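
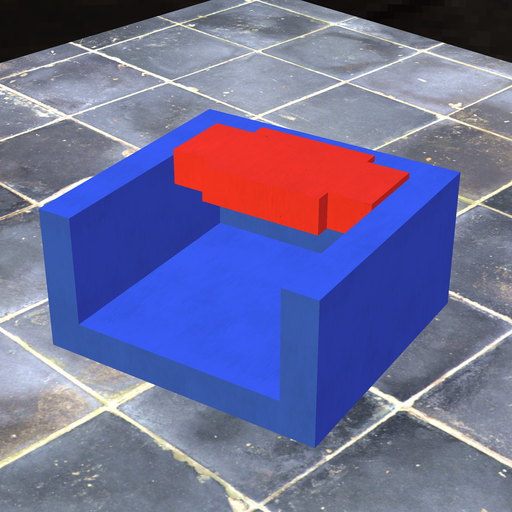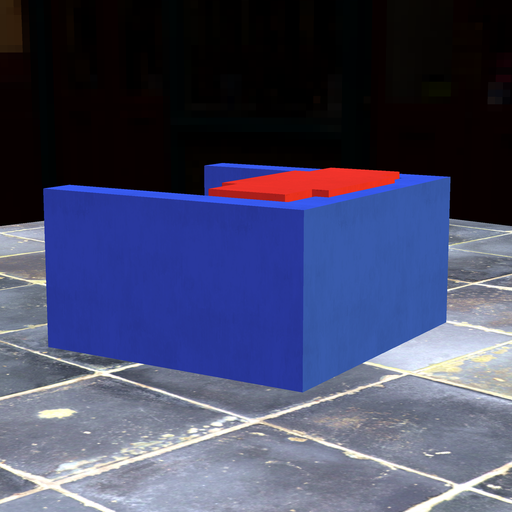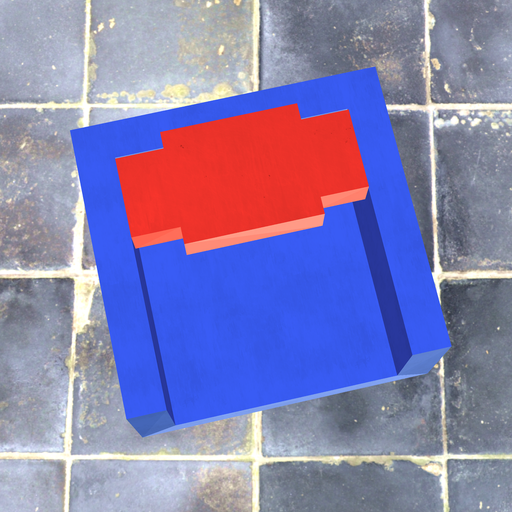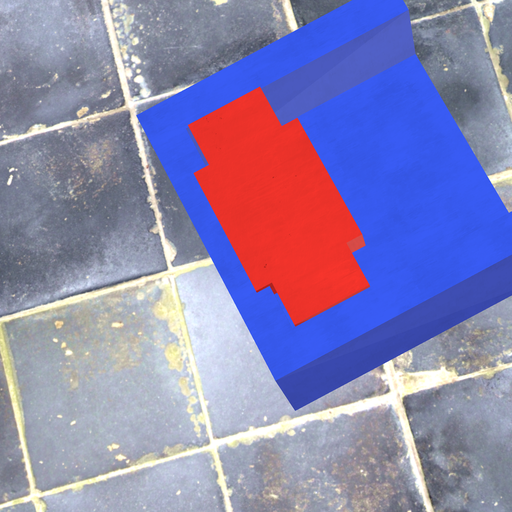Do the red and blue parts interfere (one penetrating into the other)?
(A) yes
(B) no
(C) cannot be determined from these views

(A) yes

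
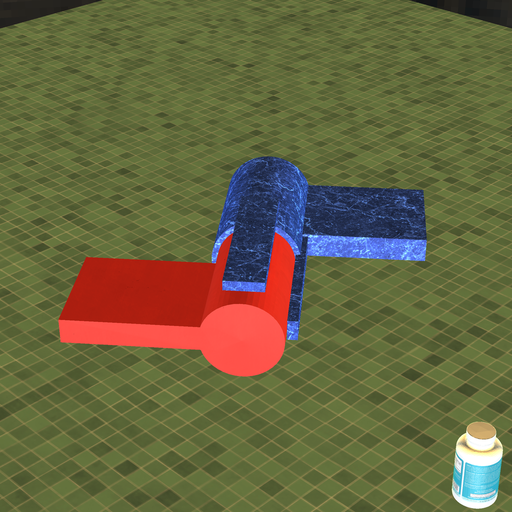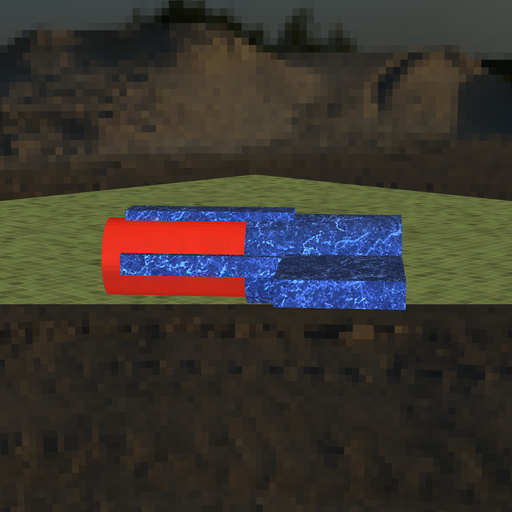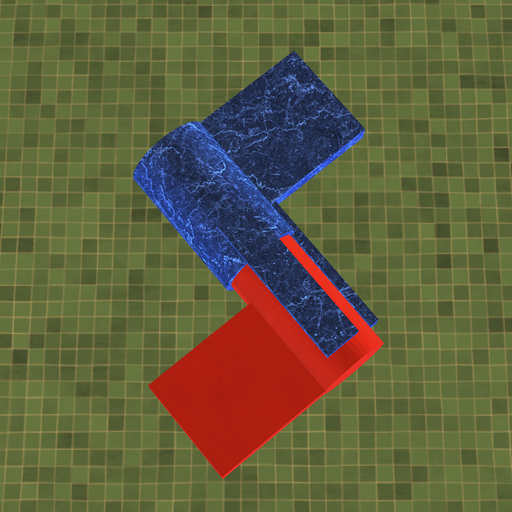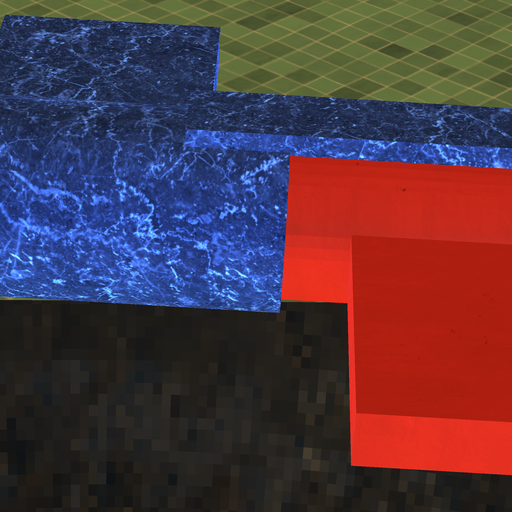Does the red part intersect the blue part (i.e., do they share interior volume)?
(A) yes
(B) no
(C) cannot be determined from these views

(A) yes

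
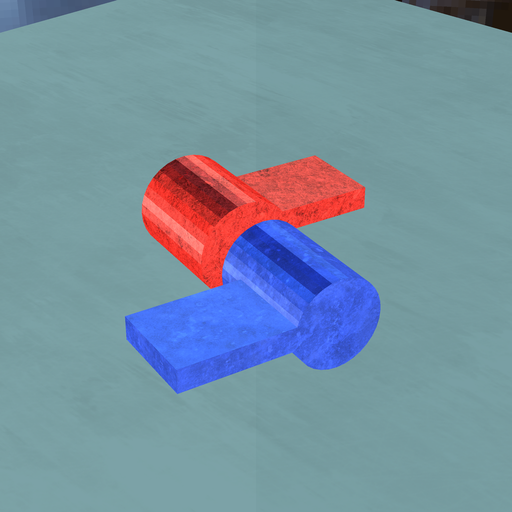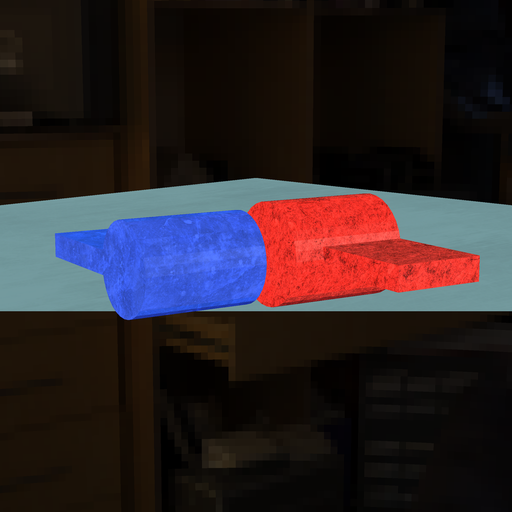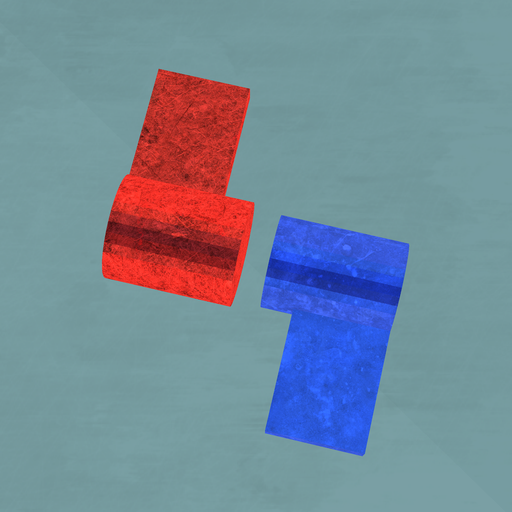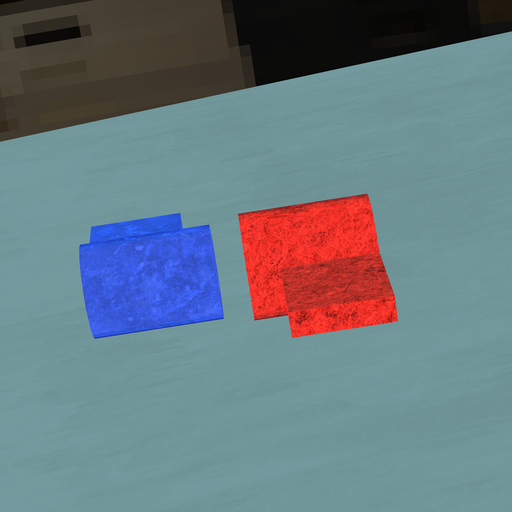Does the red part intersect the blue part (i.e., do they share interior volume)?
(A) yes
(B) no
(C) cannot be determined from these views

(B) no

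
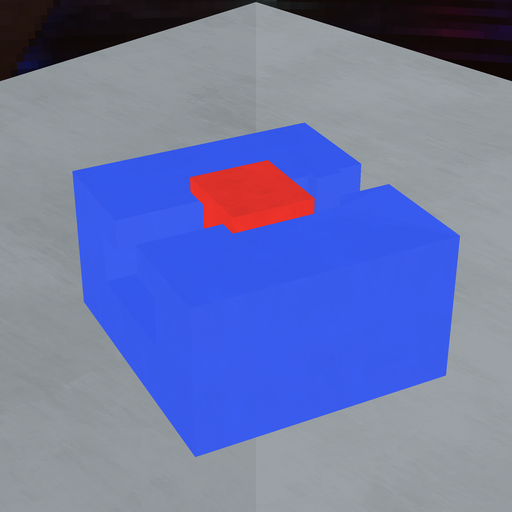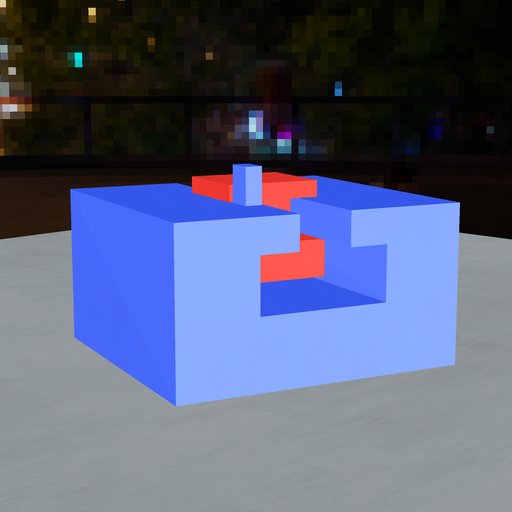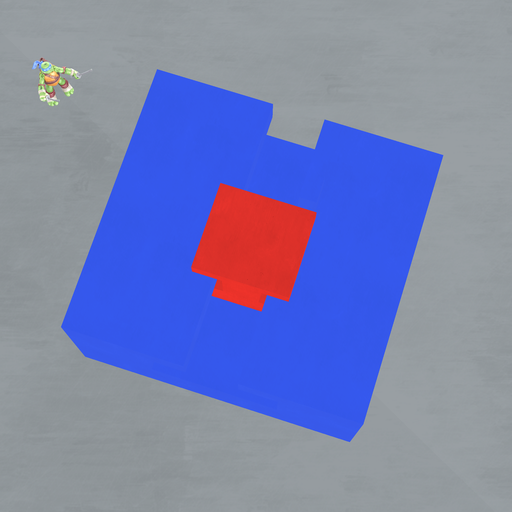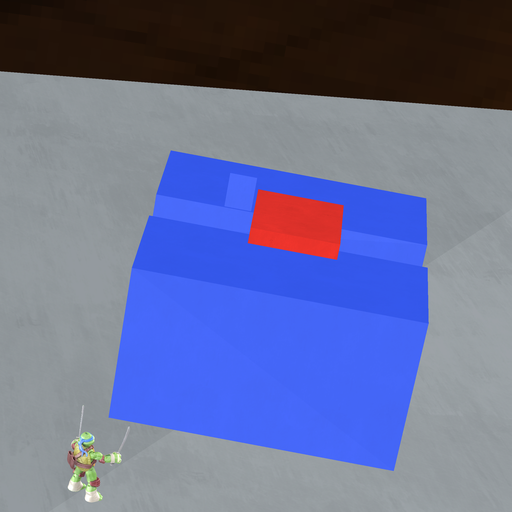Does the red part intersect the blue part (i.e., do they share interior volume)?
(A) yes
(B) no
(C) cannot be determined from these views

(B) no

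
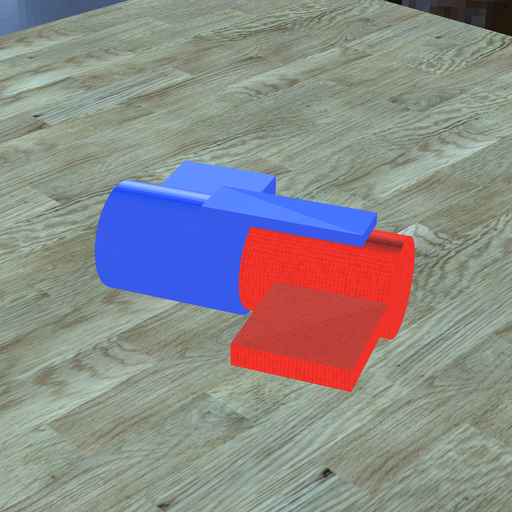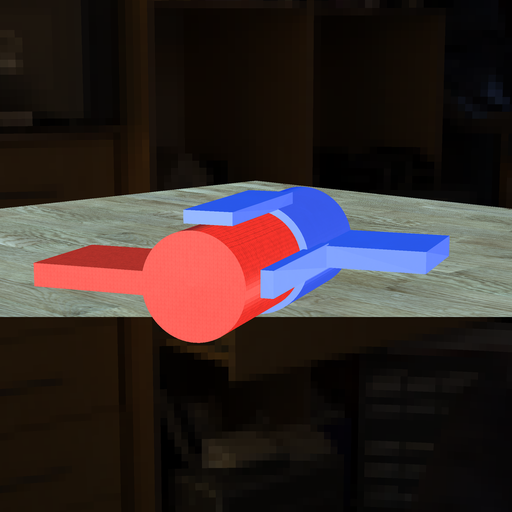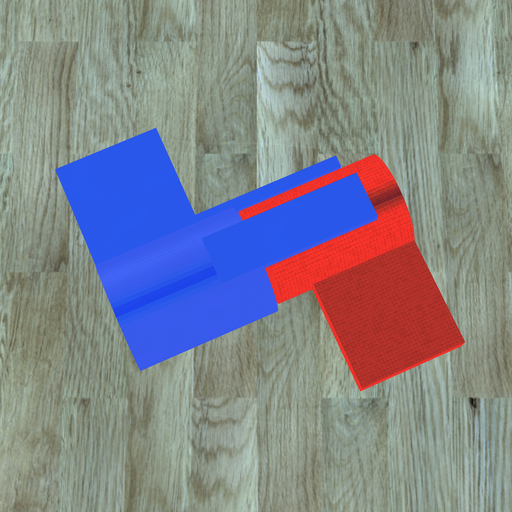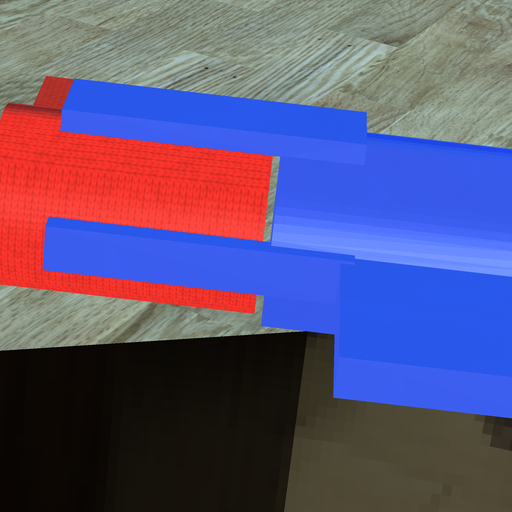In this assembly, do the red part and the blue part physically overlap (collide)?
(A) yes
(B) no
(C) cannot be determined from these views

(B) no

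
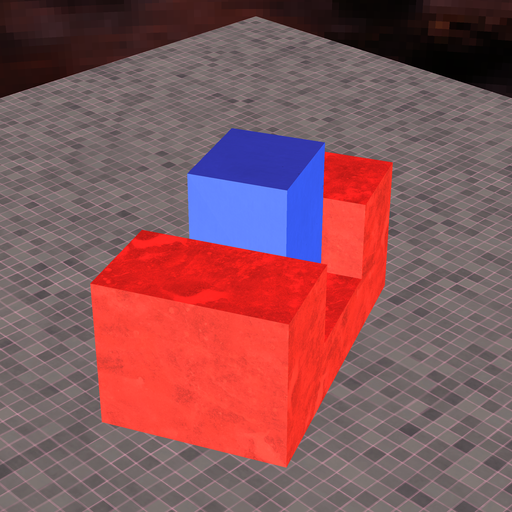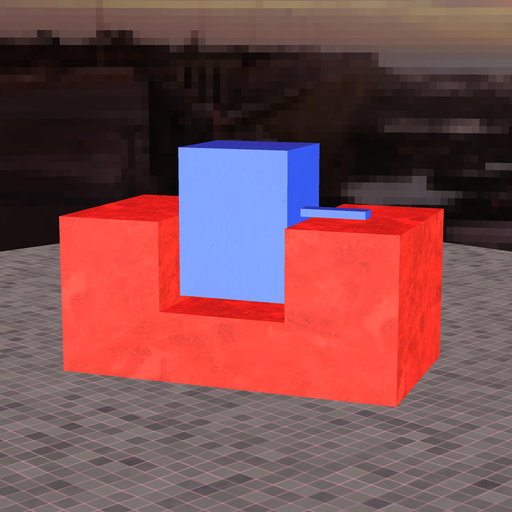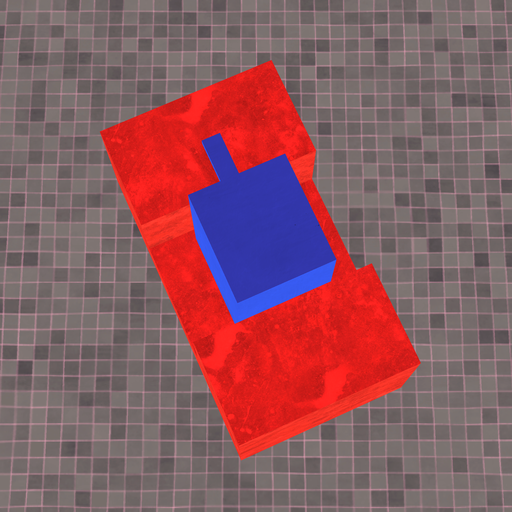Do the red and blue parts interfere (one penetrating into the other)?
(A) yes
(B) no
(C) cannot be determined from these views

(C) cannot be determined from these views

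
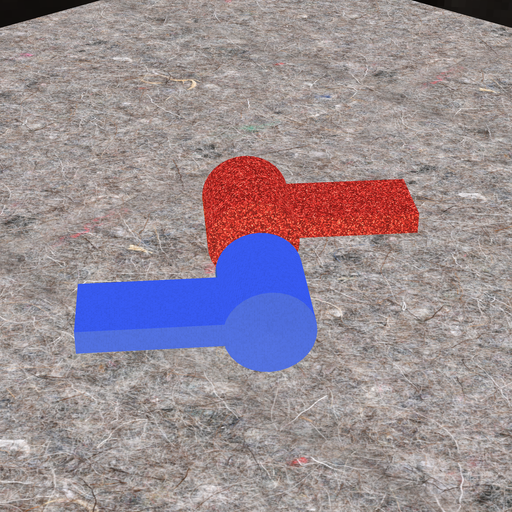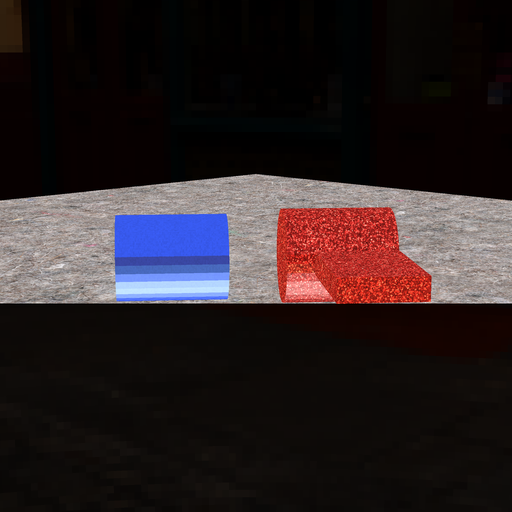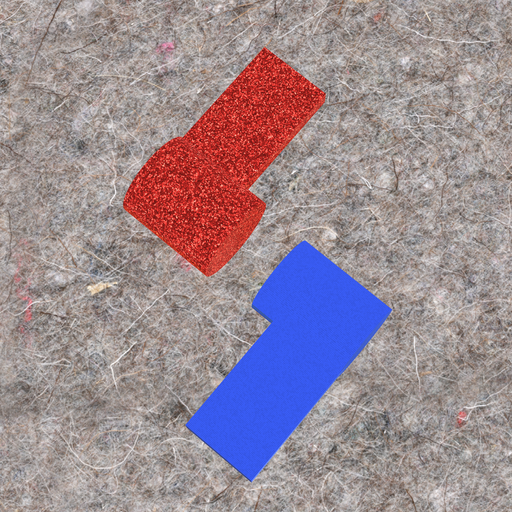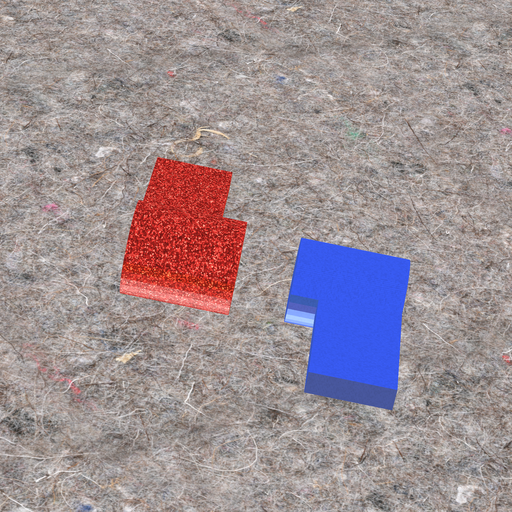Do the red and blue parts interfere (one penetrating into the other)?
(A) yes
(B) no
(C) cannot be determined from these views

(B) no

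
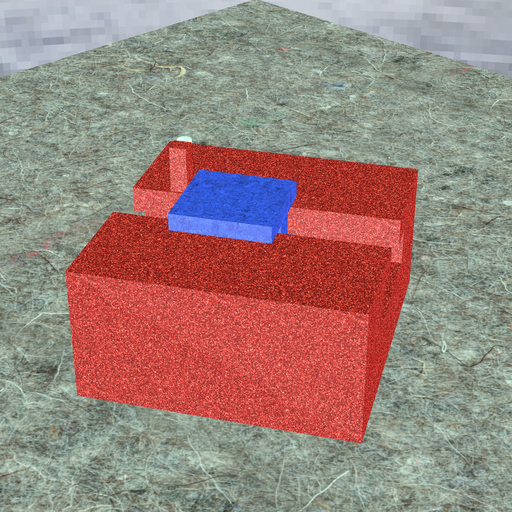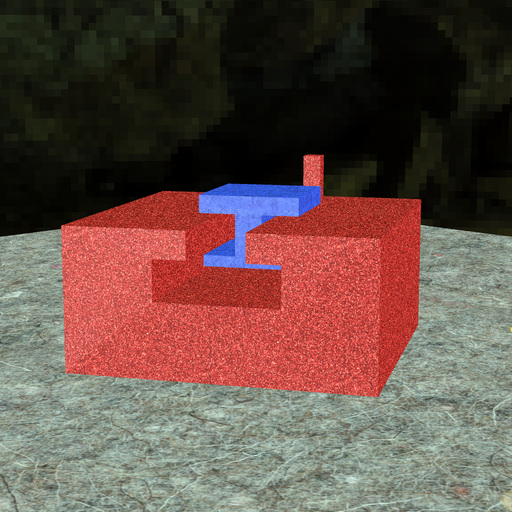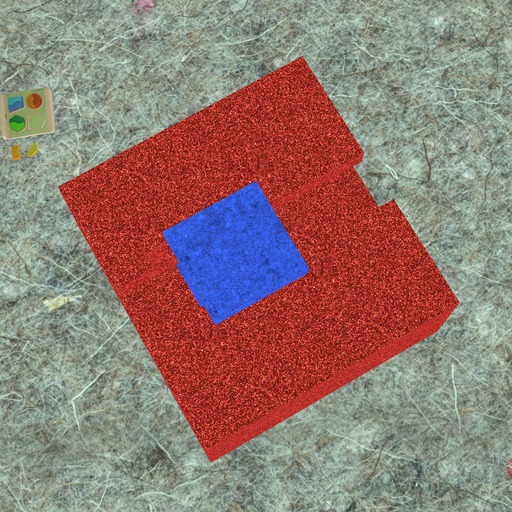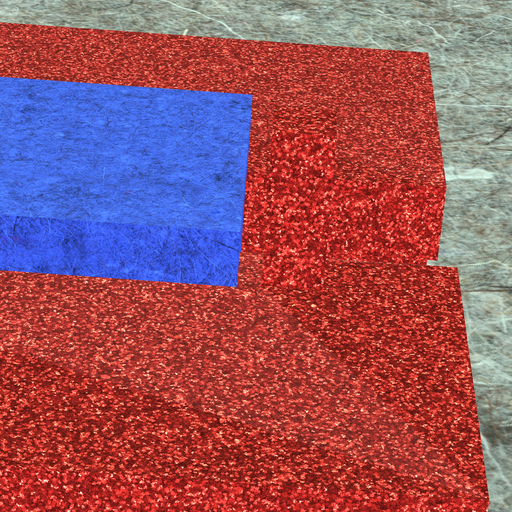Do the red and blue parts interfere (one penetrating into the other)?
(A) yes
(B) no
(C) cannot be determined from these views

(B) no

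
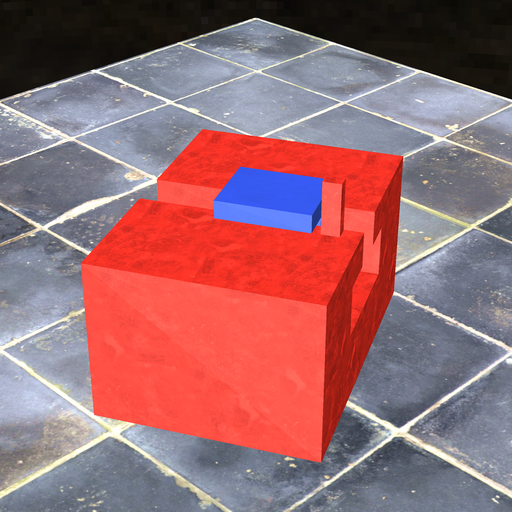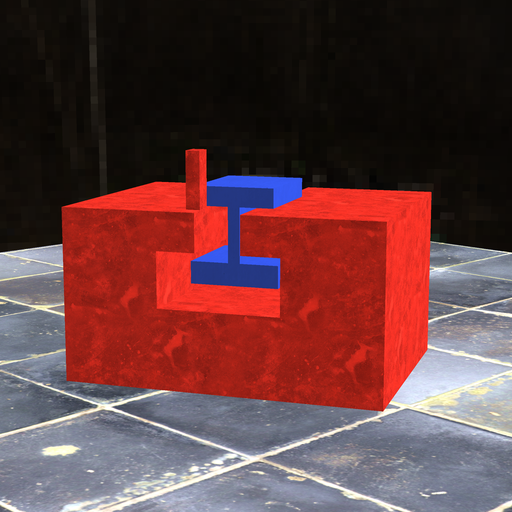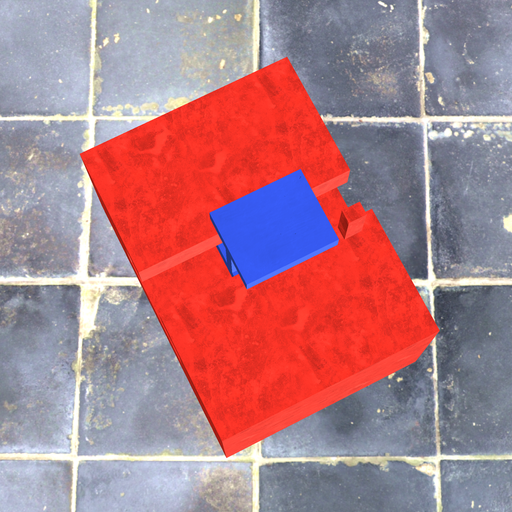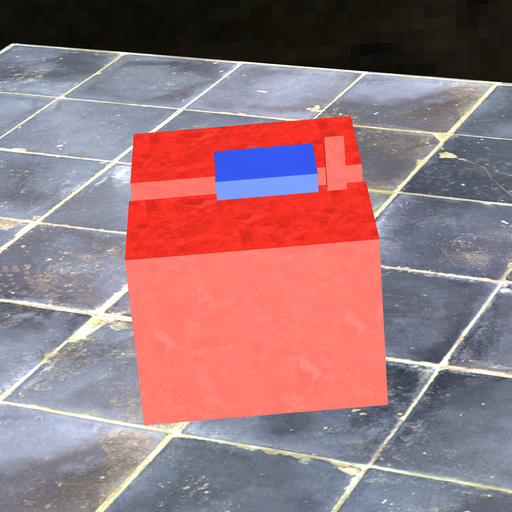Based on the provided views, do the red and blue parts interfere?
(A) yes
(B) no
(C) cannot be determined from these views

(B) no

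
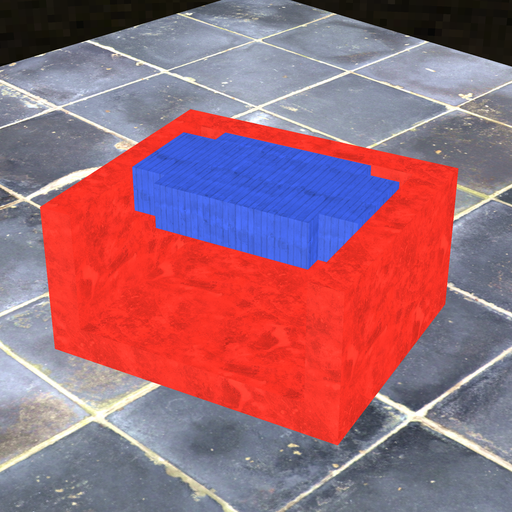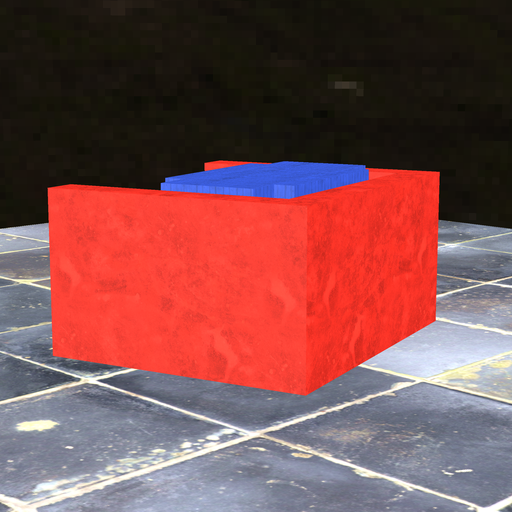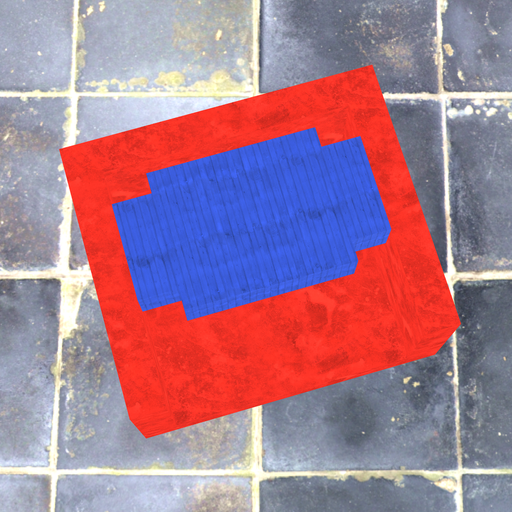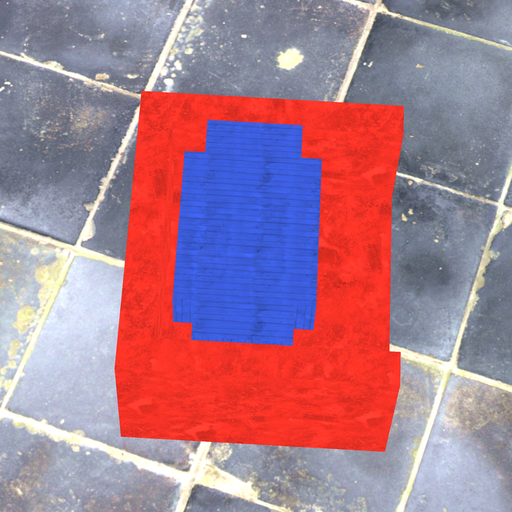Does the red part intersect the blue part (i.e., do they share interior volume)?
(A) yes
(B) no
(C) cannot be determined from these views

(B) no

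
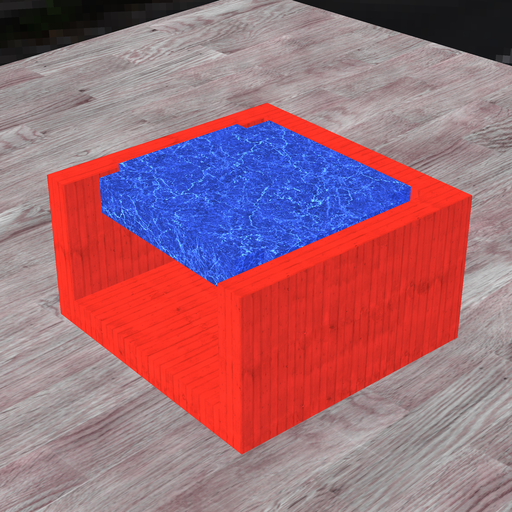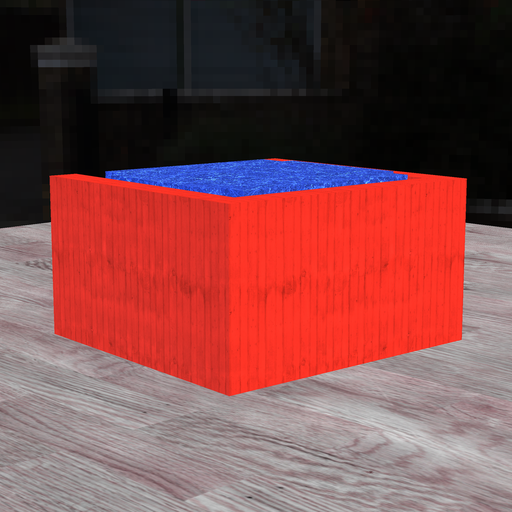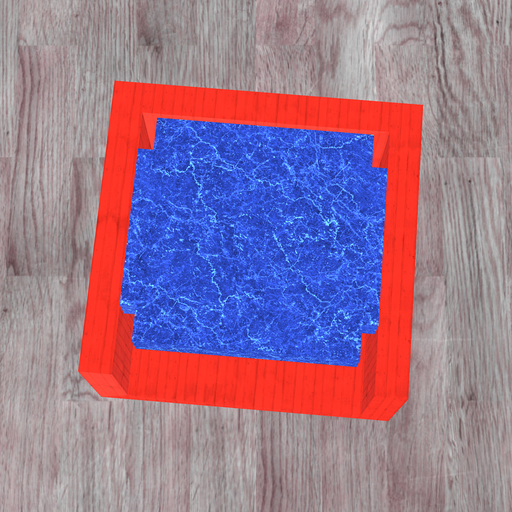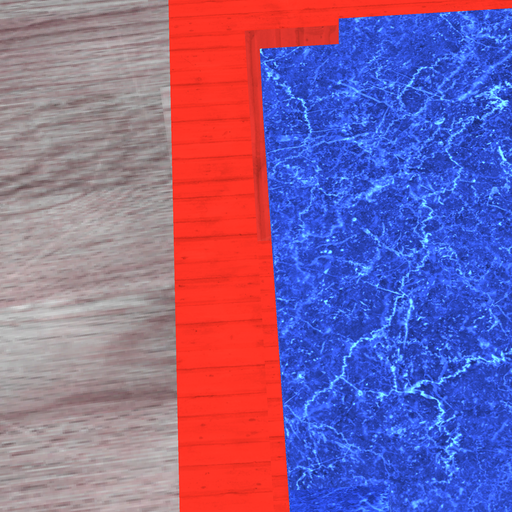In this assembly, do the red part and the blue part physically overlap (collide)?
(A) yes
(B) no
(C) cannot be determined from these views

(B) no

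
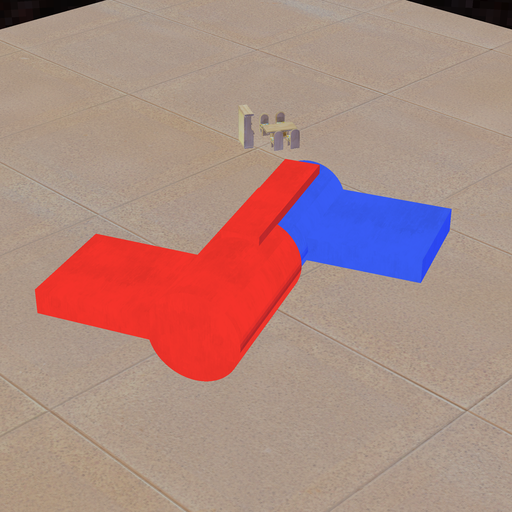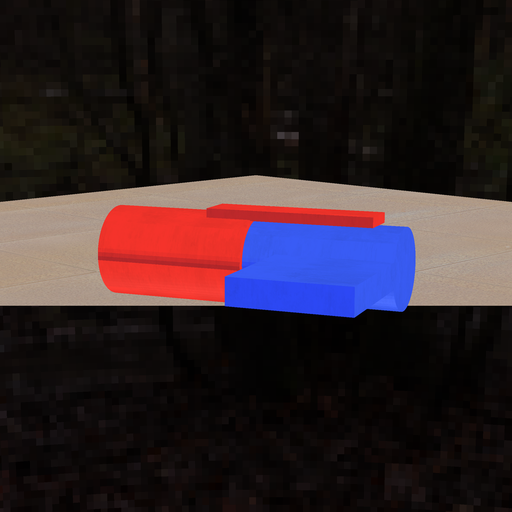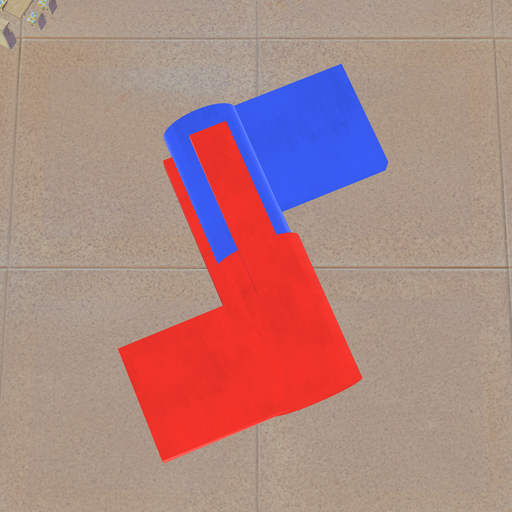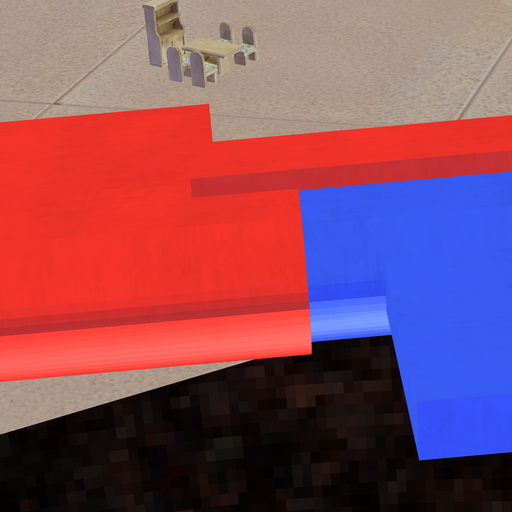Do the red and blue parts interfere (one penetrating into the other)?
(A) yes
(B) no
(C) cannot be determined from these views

(A) yes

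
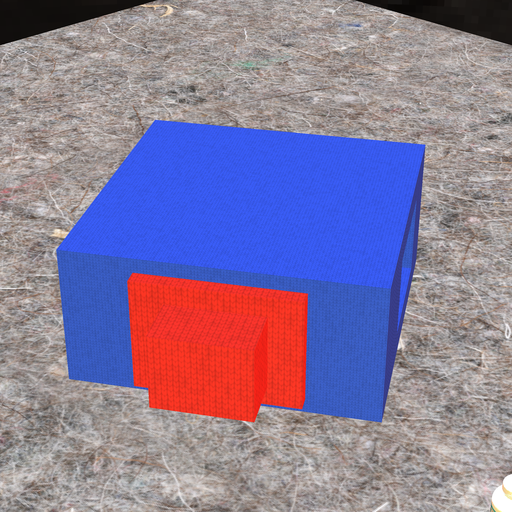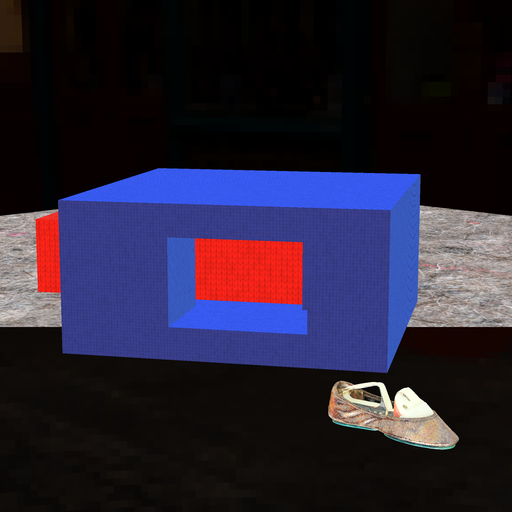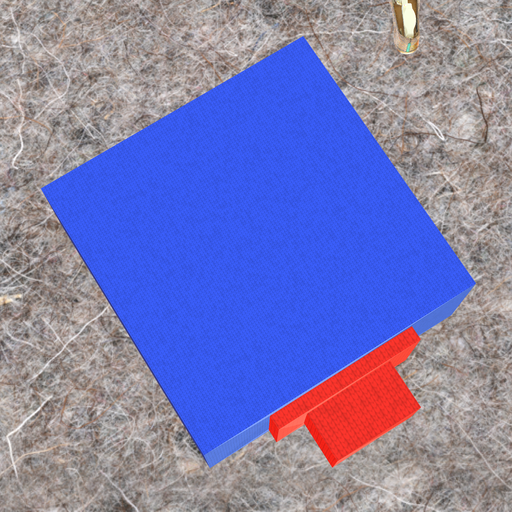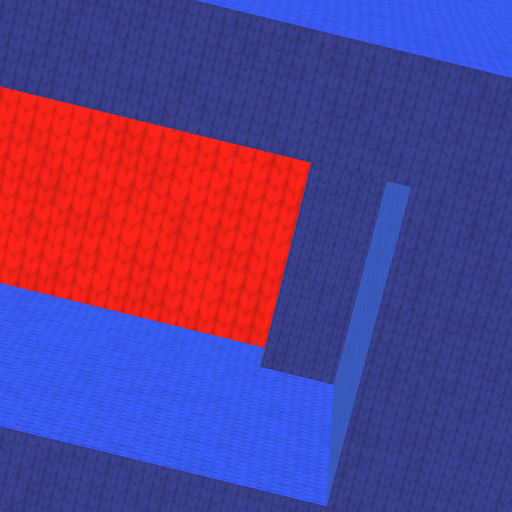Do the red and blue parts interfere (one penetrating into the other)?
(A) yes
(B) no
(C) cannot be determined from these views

(A) yes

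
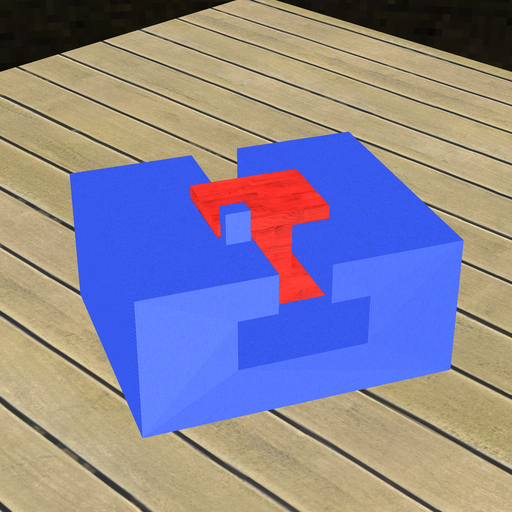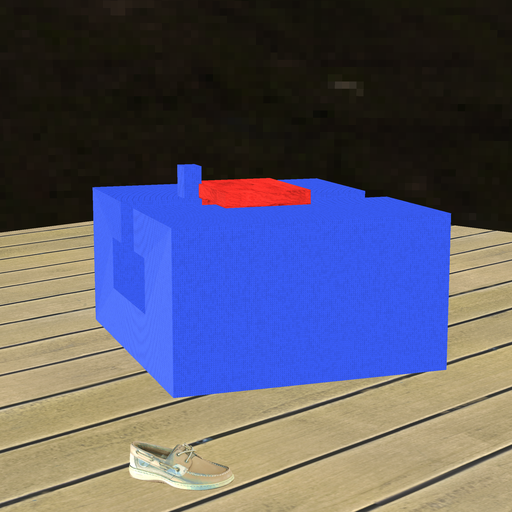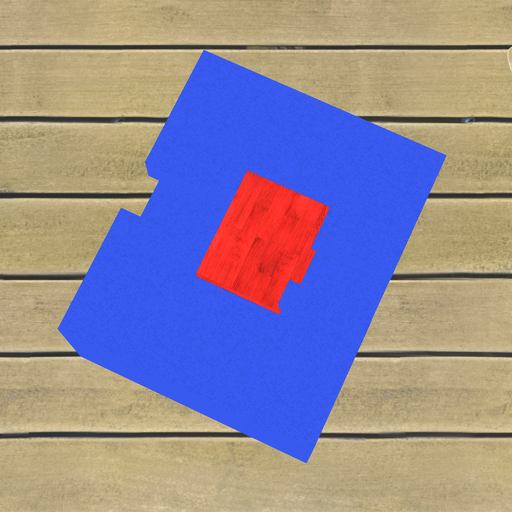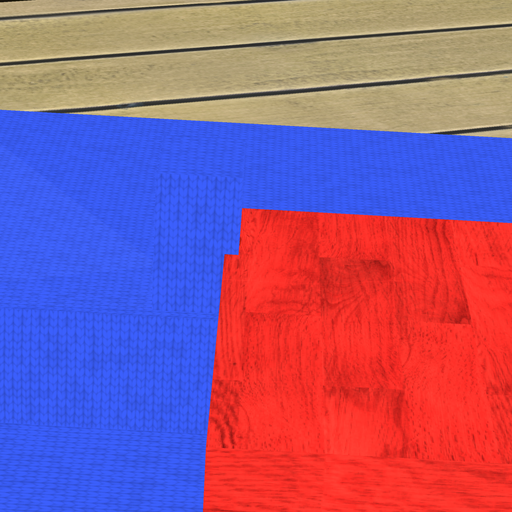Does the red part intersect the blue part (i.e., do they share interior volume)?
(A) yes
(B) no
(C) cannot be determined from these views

(A) yes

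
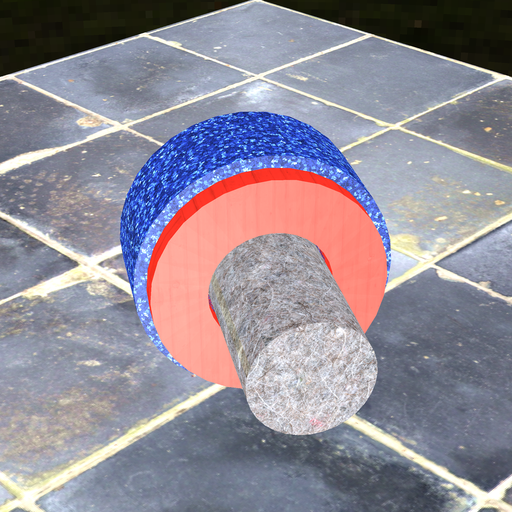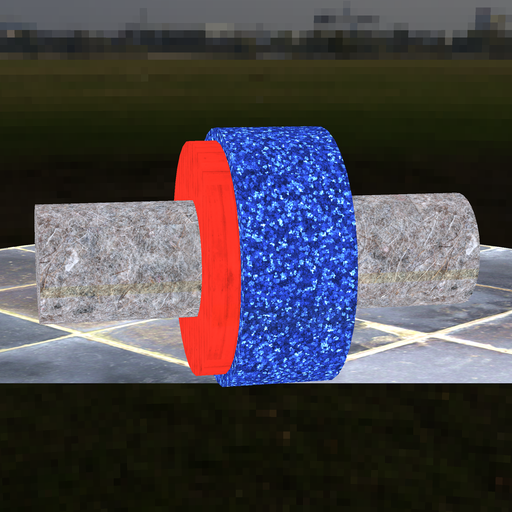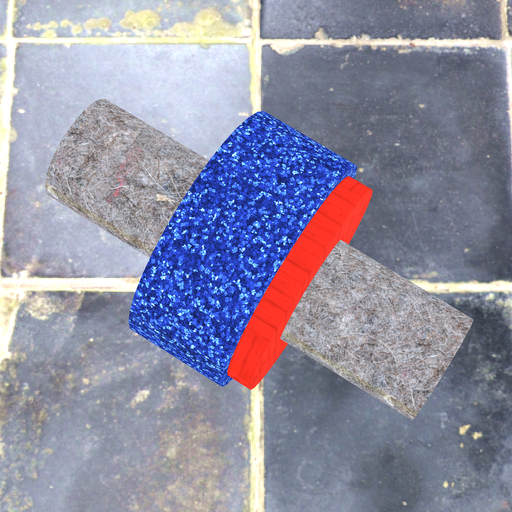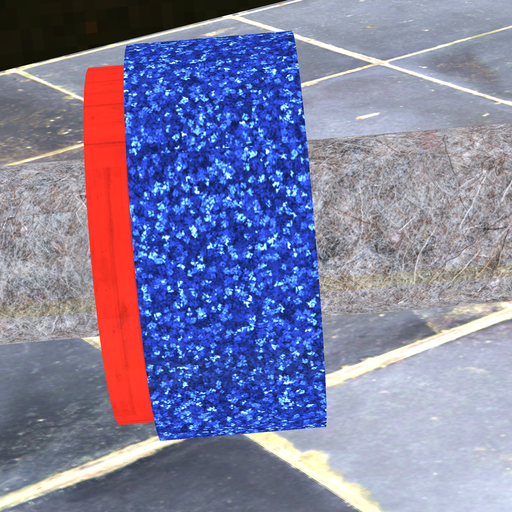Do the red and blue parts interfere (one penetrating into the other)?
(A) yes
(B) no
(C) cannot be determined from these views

(A) yes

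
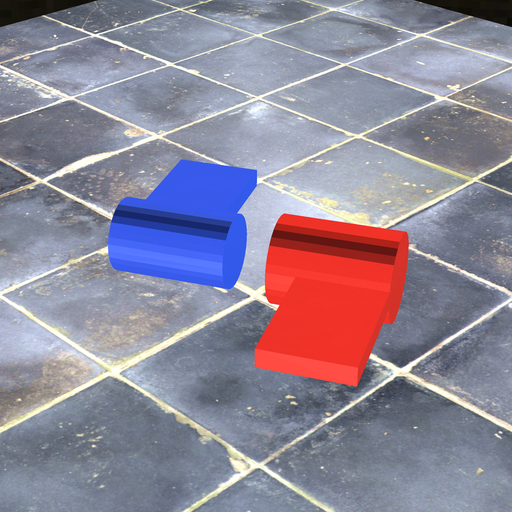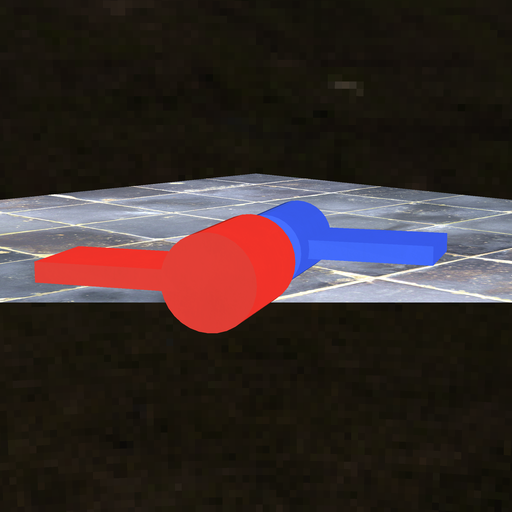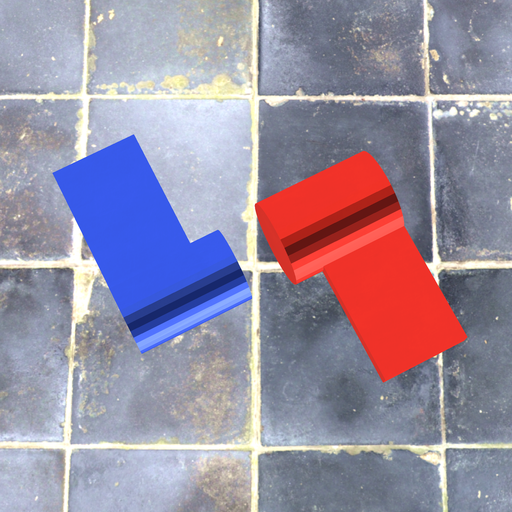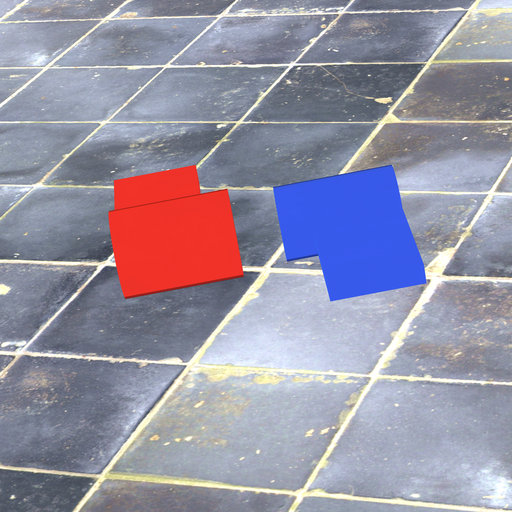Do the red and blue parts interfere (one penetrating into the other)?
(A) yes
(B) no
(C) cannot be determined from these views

(B) no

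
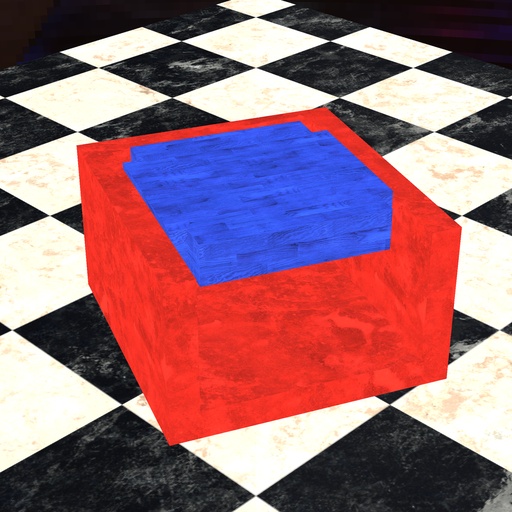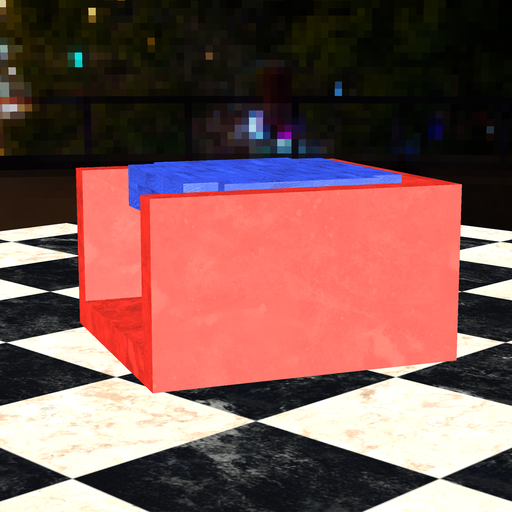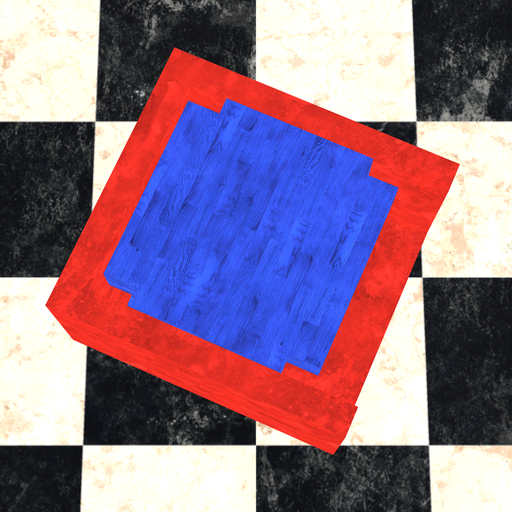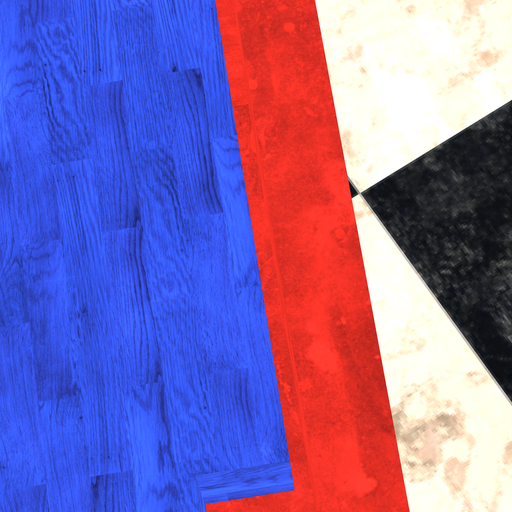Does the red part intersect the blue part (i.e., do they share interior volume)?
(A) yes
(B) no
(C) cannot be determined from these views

(B) no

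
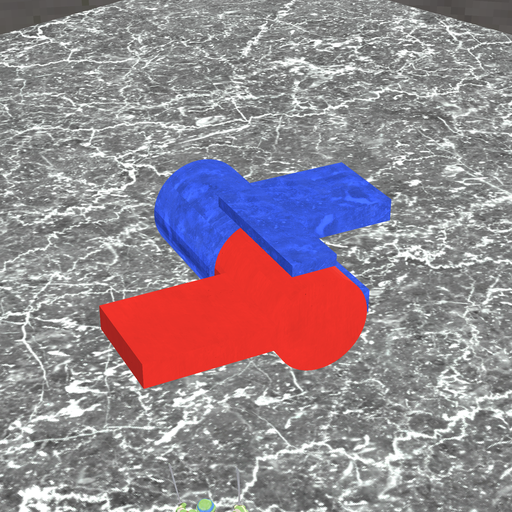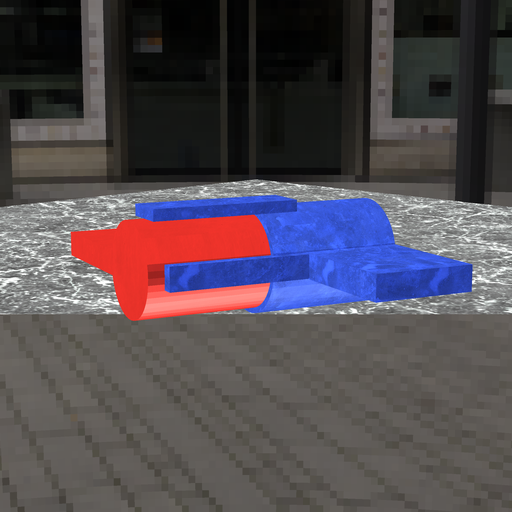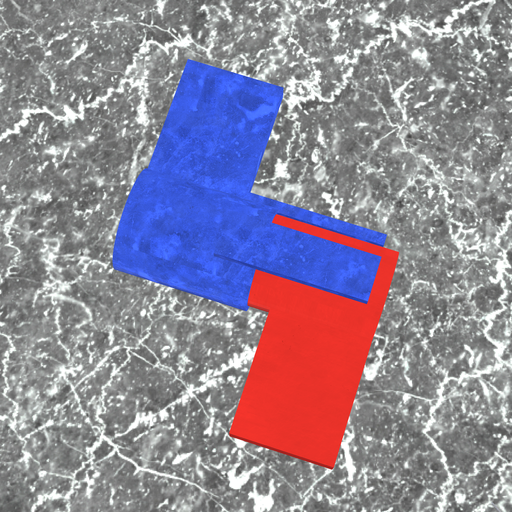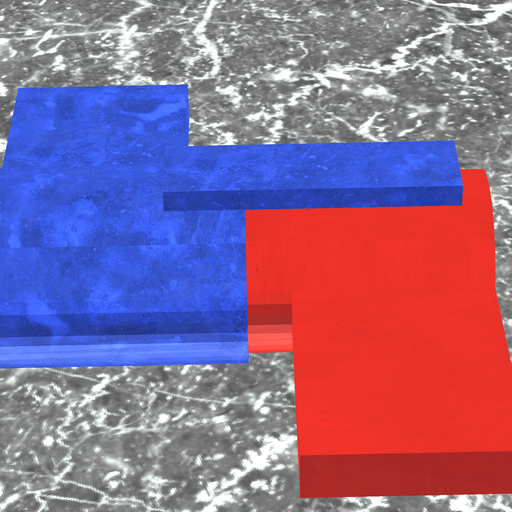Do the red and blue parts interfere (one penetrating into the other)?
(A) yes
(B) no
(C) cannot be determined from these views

(A) yes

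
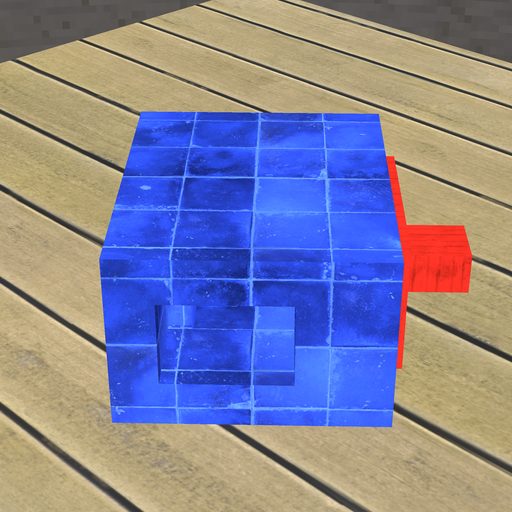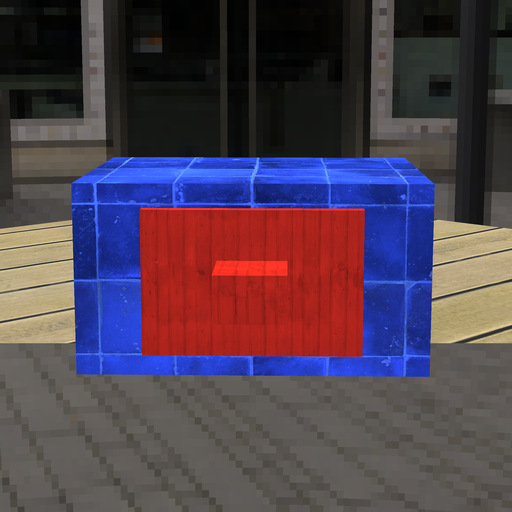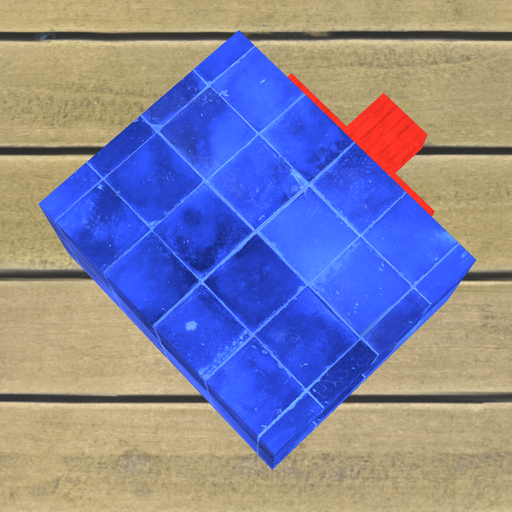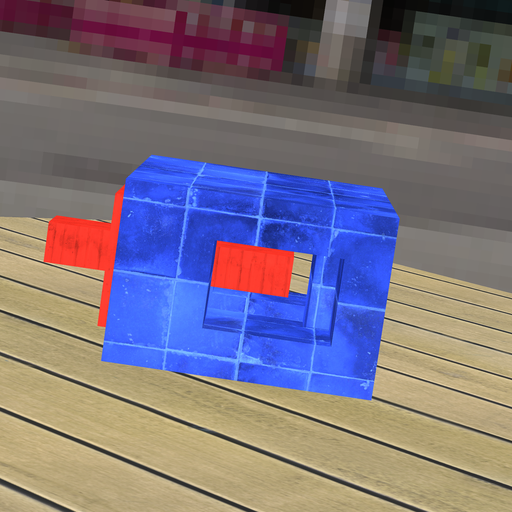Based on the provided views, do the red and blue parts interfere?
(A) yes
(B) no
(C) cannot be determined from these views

(B) no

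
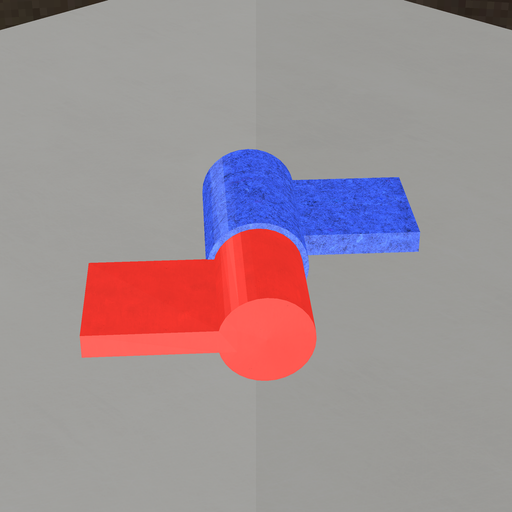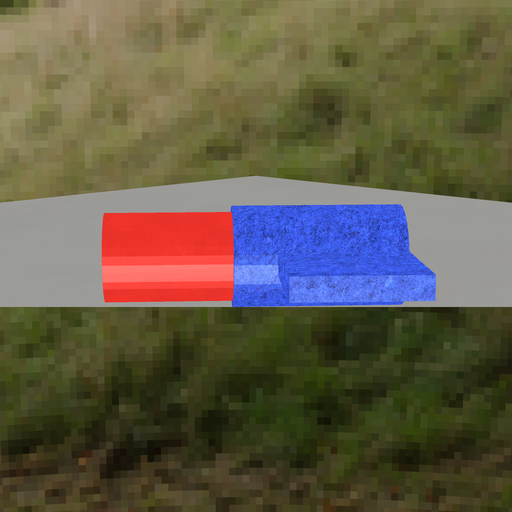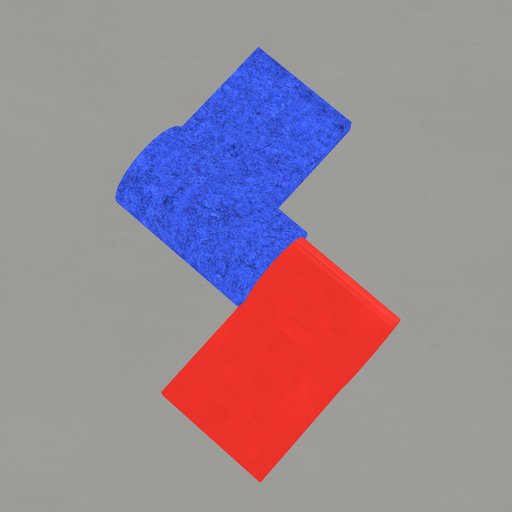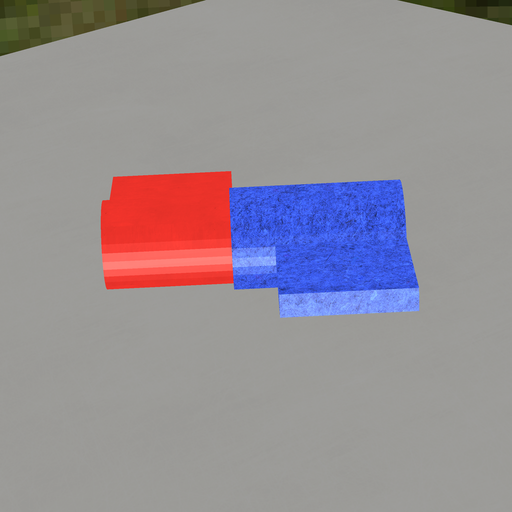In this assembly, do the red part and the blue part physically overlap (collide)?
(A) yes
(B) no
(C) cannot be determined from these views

(A) yes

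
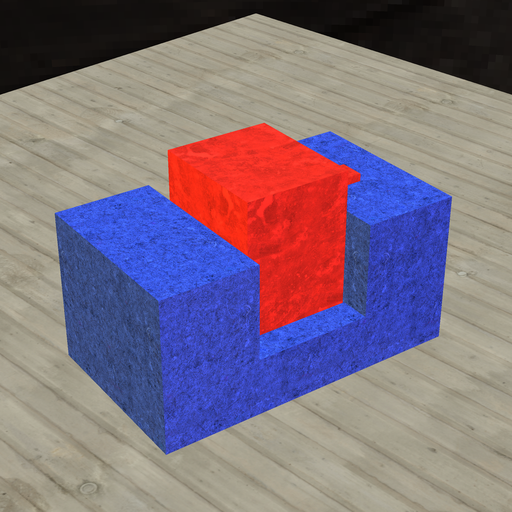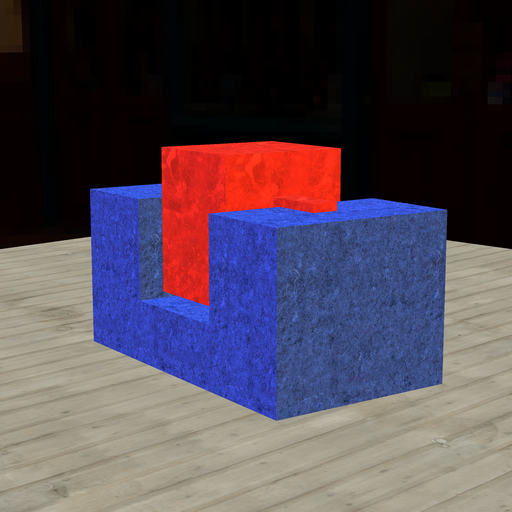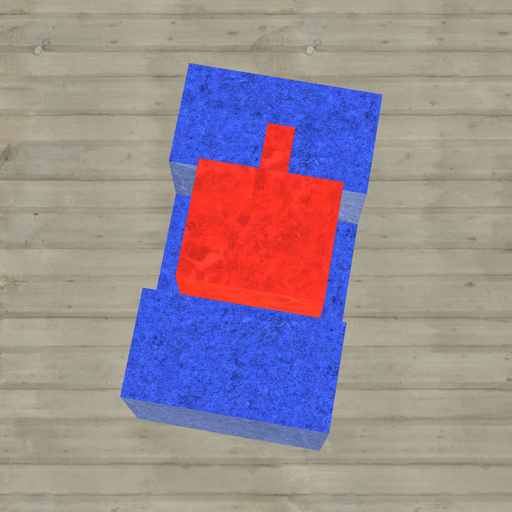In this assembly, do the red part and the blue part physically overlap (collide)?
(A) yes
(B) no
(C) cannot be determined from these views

(C) cannot be determined from these views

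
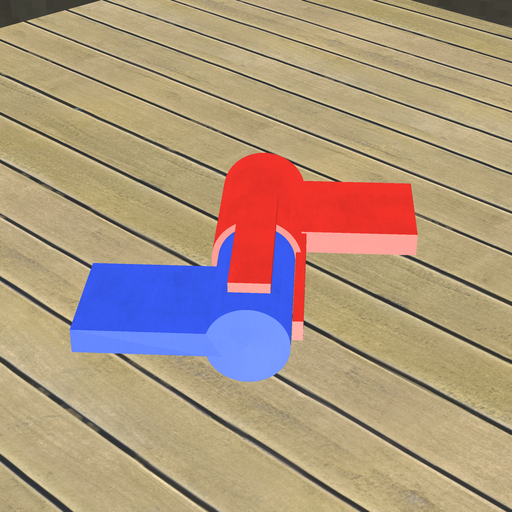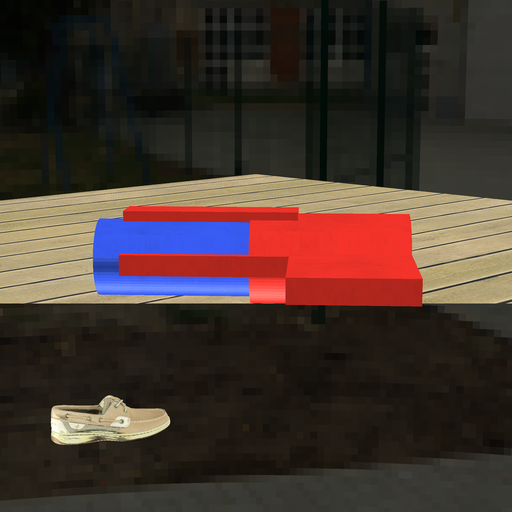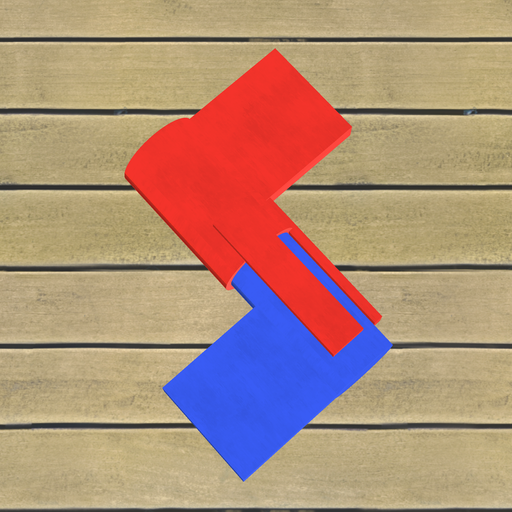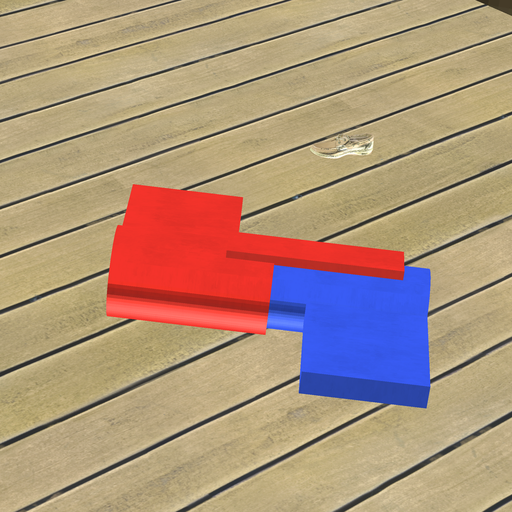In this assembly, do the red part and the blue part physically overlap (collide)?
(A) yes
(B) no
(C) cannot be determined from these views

(A) yes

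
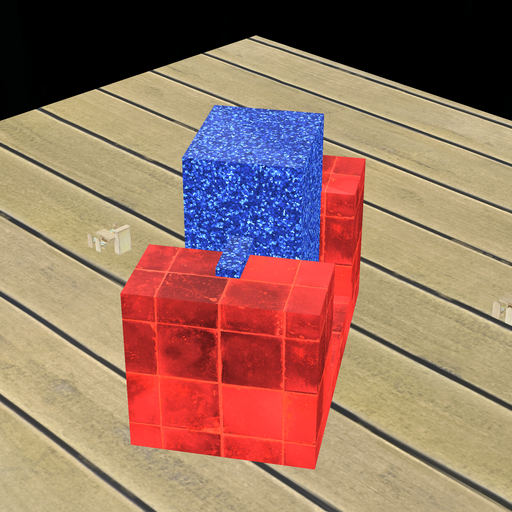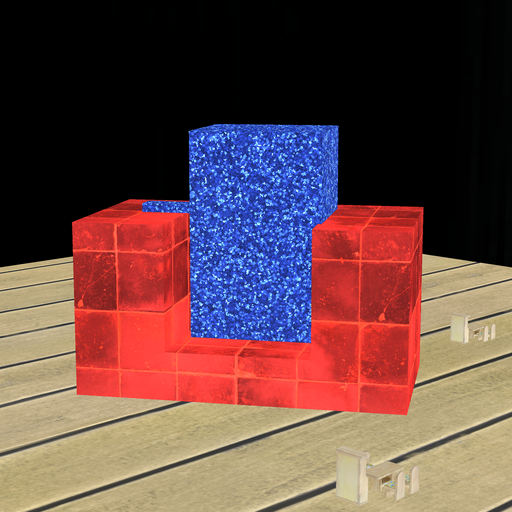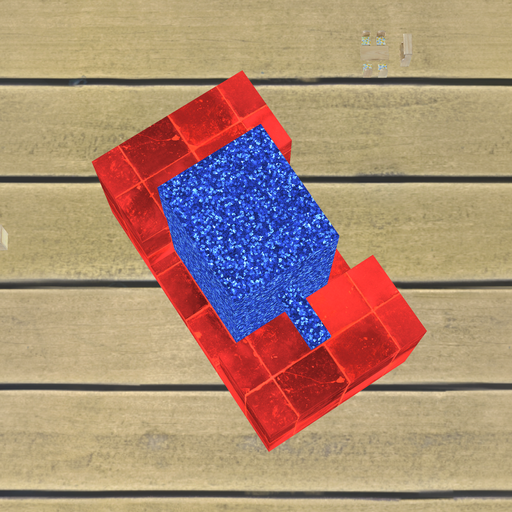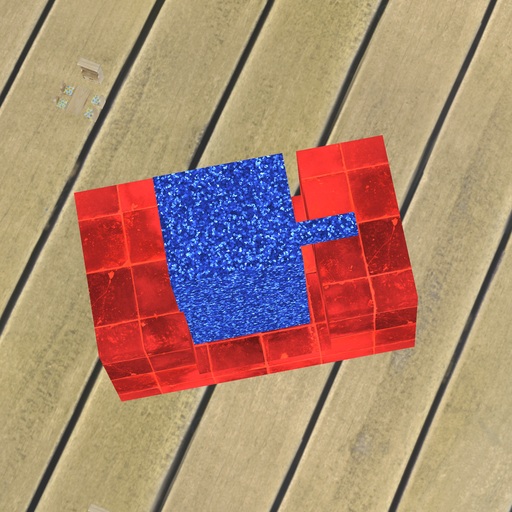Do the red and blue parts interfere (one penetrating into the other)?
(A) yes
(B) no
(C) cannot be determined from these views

(A) yes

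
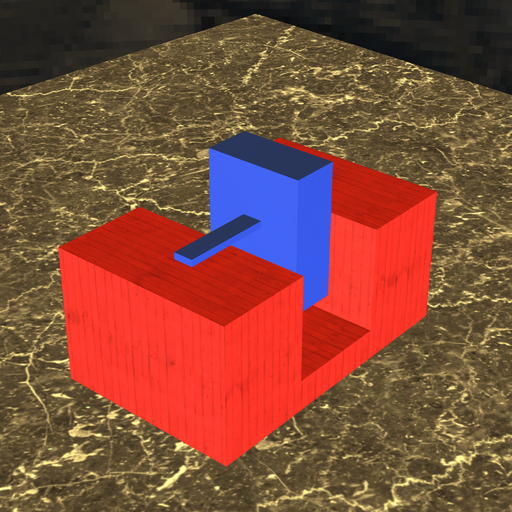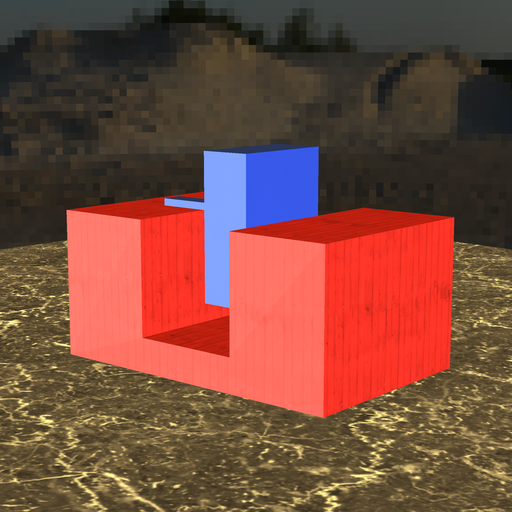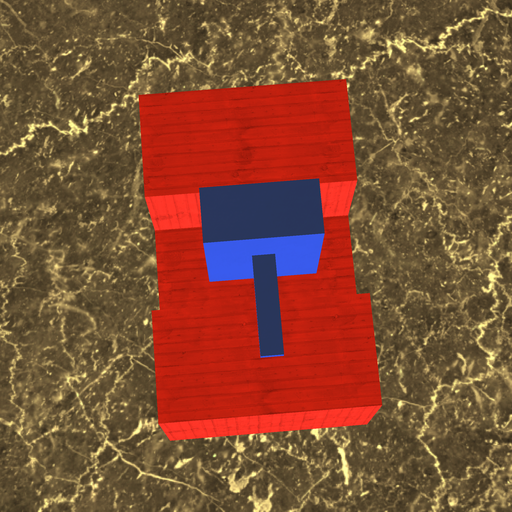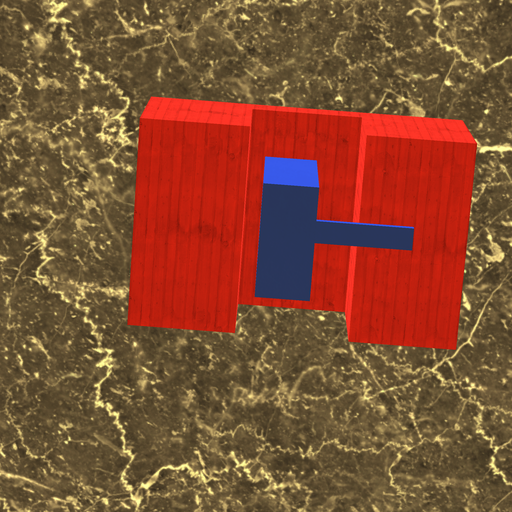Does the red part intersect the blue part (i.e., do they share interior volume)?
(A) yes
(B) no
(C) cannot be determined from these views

(B) no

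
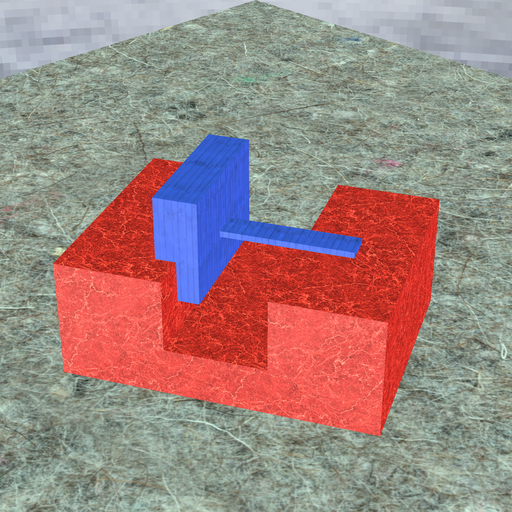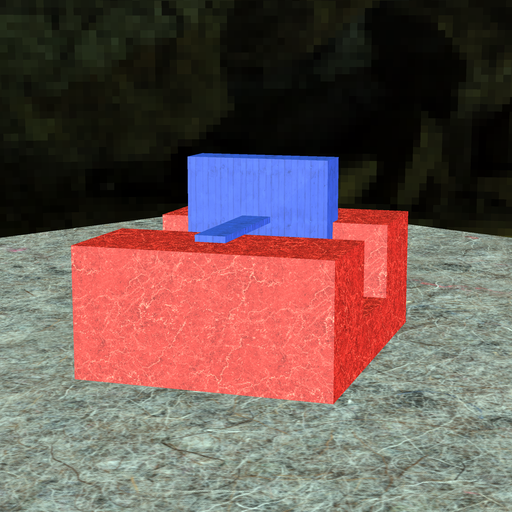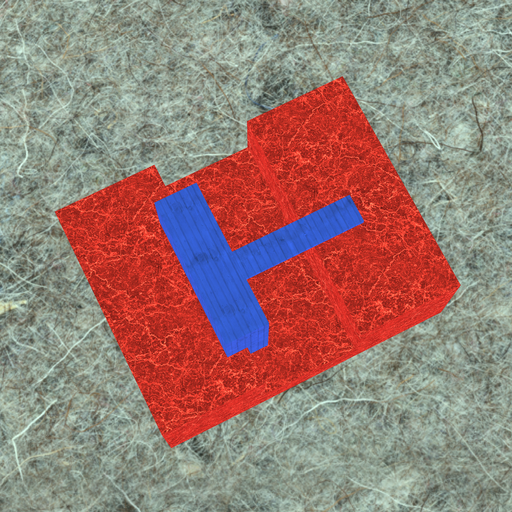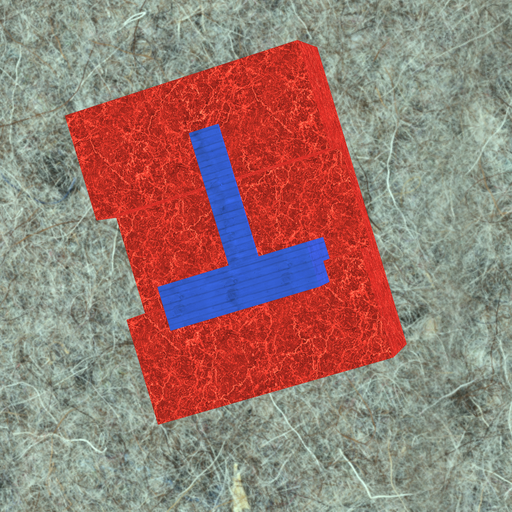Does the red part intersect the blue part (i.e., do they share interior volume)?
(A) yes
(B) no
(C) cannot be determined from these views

(A) yes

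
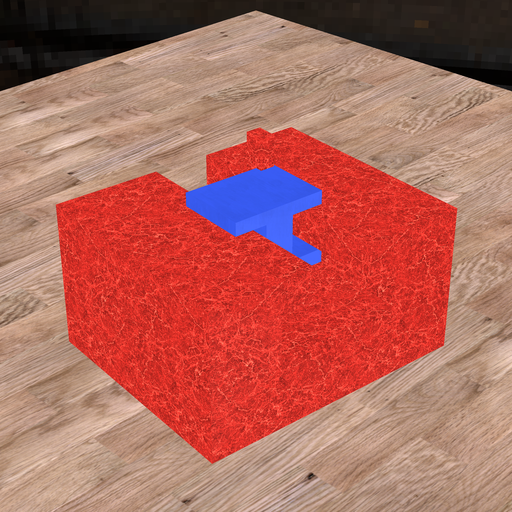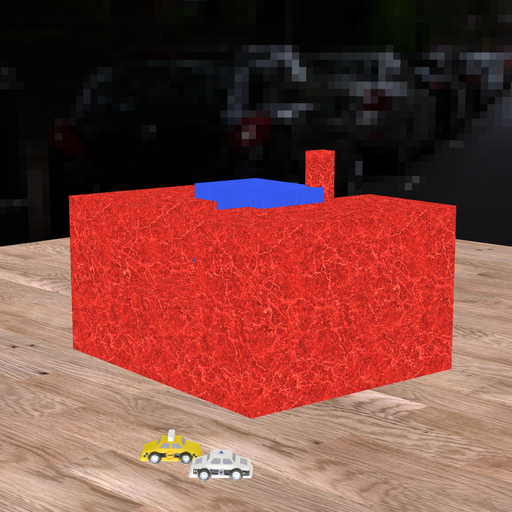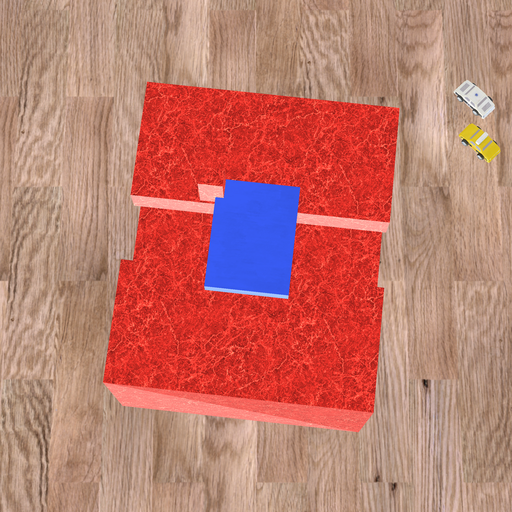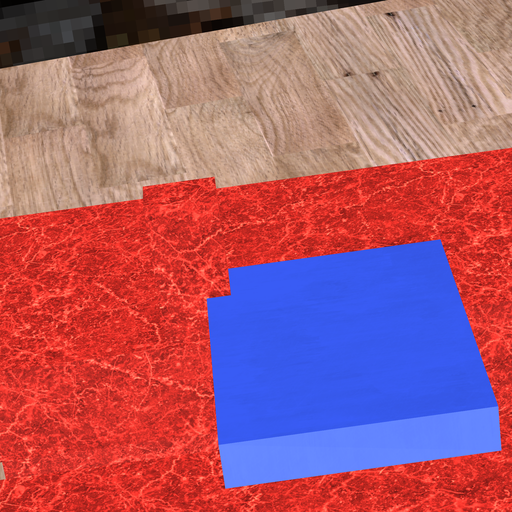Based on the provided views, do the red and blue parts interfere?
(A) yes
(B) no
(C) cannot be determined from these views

(A) yes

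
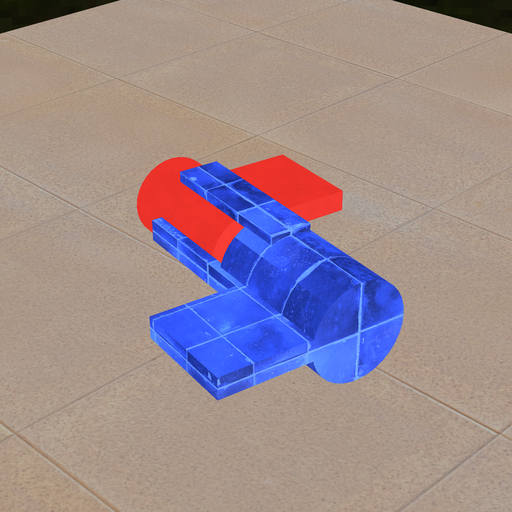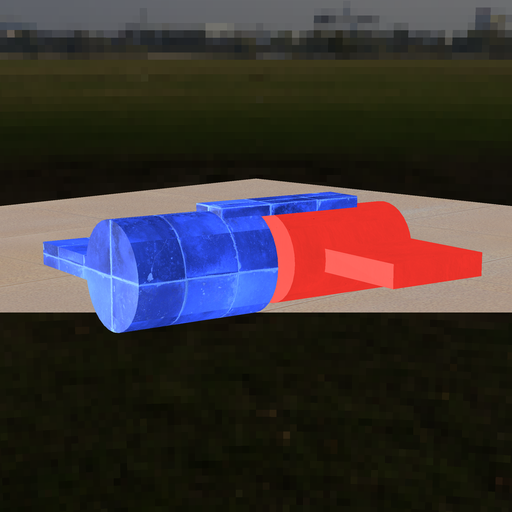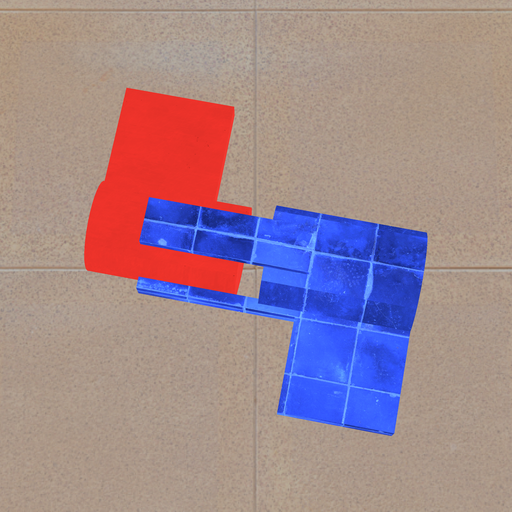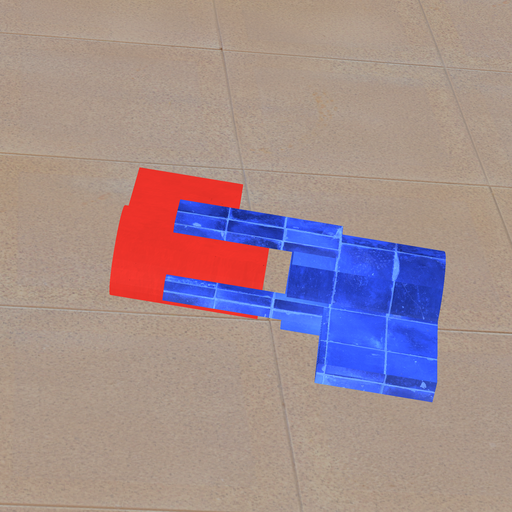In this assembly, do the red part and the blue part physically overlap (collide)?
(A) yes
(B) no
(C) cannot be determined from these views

(B) no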